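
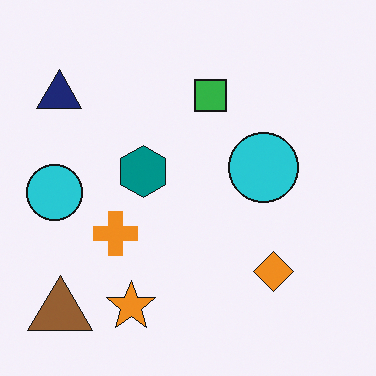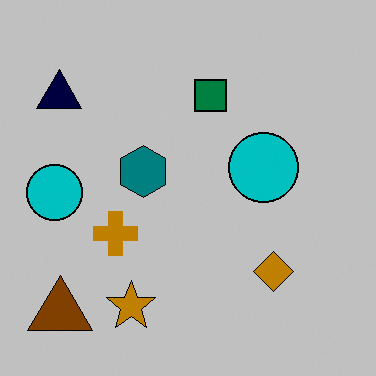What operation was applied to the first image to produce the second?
The second image is the first heavily posterized to just a handful of flat colors.

Each flat color has snapped to a coarser quantized level — most visibly, the near-white background has dropped to a flat grey.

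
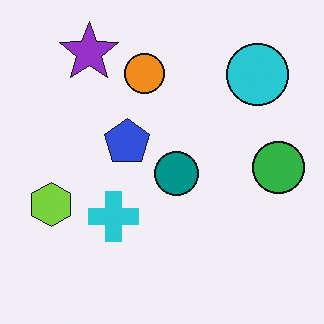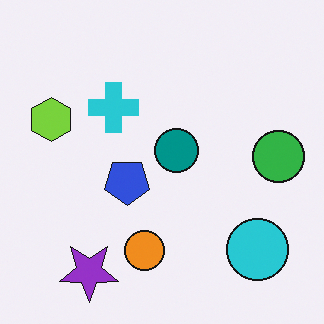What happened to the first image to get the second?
It was flipped vertically (top ↔ bottom).

The purple star is in the top-left of the first image and the bottom-left of the second — shapes on opposite sides of the horizontal midline have swapped in a mirror flip.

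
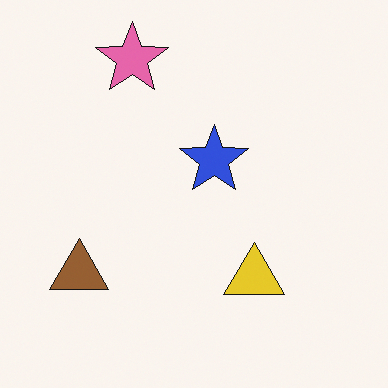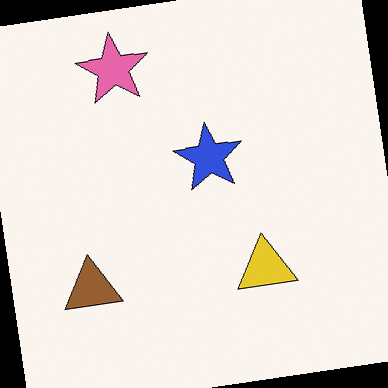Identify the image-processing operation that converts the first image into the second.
The second image is the first rotated counter-clockwise by a small amount.

Every shape is tilted by the same angle and the image corners show triangular fill wedges — a whole-image rotation by a non-right angle.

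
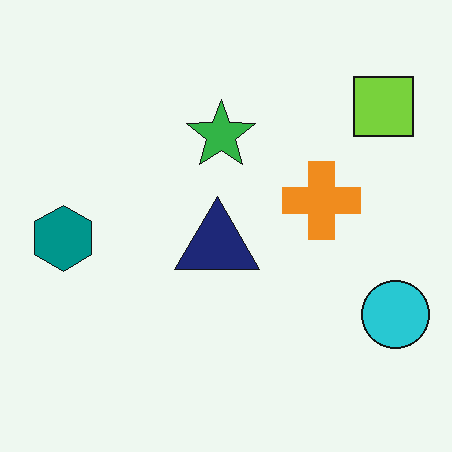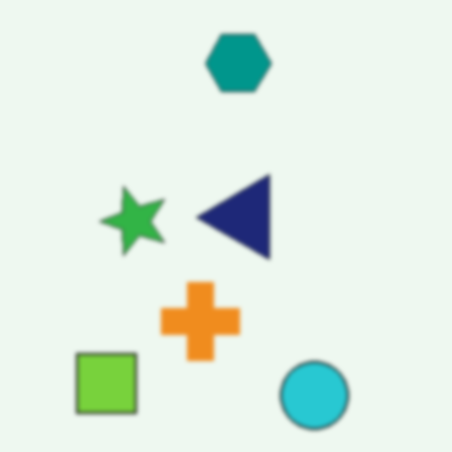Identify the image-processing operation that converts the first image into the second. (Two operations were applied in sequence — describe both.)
The second image is the first transposed (reflected across the top-left ↔ bottom-right diagonal), then given a subtle gaussian blur.

Shapes have swapped their row and column positions — what was in the top-right is now in the bottom-left — a diagonal reflection. Shape edges and outlines are uniformly softened across the whole image.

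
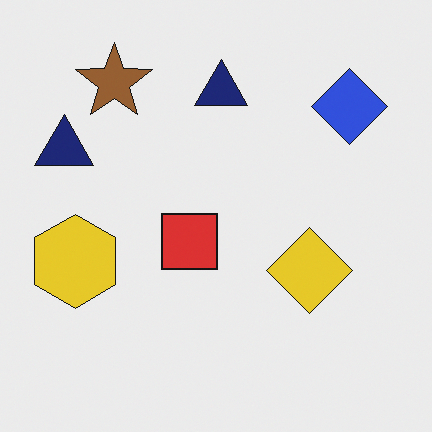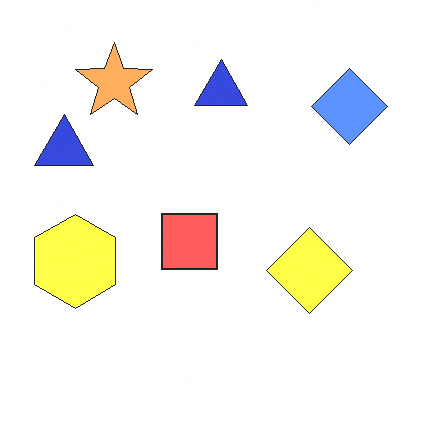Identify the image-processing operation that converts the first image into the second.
It was substantially brightened.

Every pixel — background and shapes alike — is uniformly brightened.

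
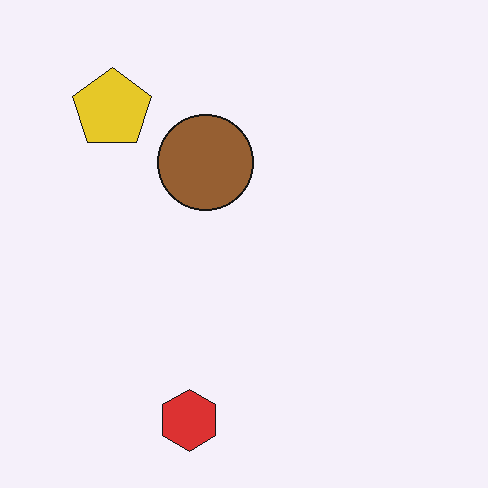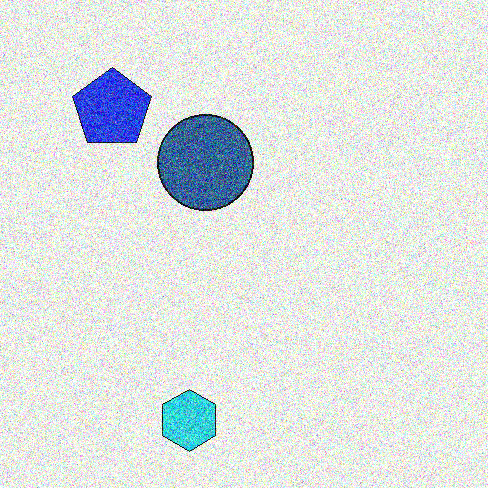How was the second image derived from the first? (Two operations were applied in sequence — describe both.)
Hue-shifted through roughly half the color wheel, then degraded with a thick layer of grain.

Every shape's color has rotated by the same amount around the hue wheel — a uniform hue shift. Random speckle covers the whole image, including the flat background.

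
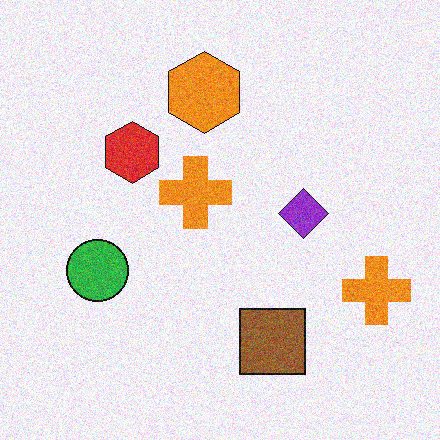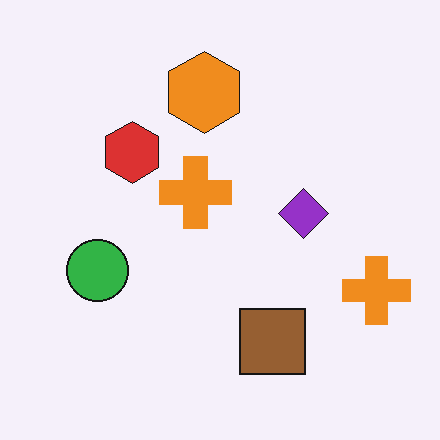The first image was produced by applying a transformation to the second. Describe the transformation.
The transformation is: degraded with moderate additive noise.

Random speckle covers the whole image, including the flat background.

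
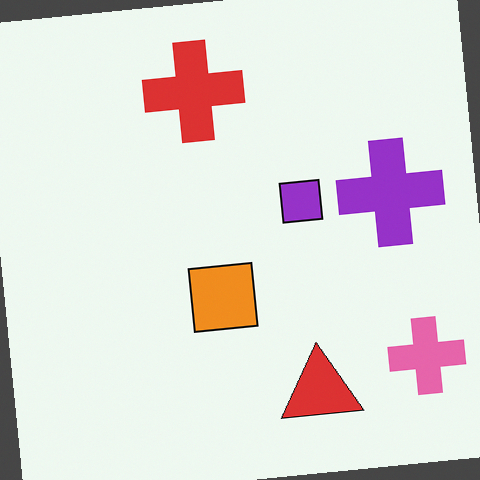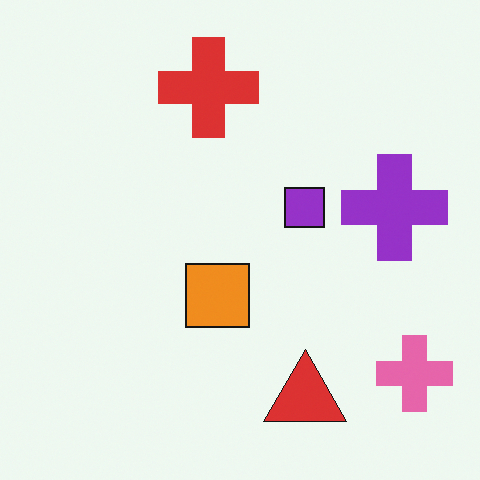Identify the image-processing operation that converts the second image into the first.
It was rotated counter-clockwise by a slight angle.

Every shape is tilted by the same angle and the image corners show triangular fill wedges — a whole-image rotation by a non-right angle.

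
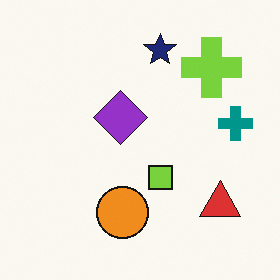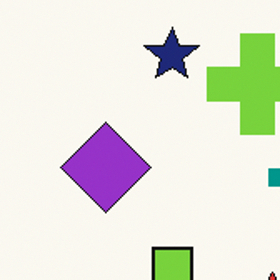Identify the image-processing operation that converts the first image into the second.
The transformation is: cropped to a noticeably smaller region and rescaled.

The visible shapes are larger and the field of view is narrower; shapes near the original edges may be partly or wholly outside the frame — a crop-and-rescale.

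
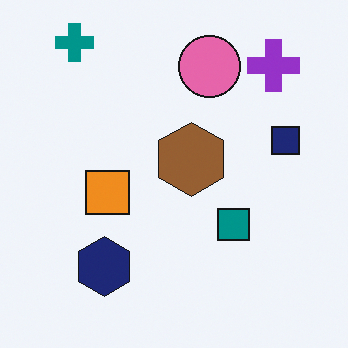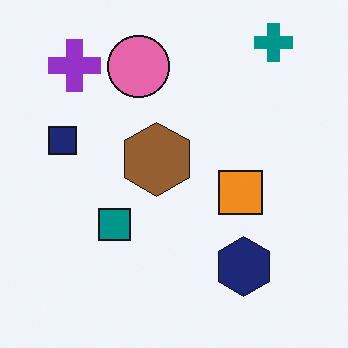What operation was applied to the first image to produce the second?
It was flipped horizontally (left ↔ right).

The navy square is in the right of the first image and the left of the second — shapes on opposite sides of the vertical midline have swapped in a mirror flip.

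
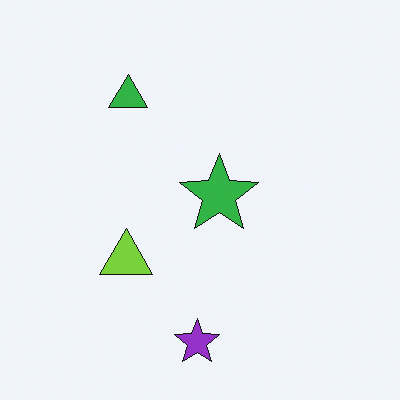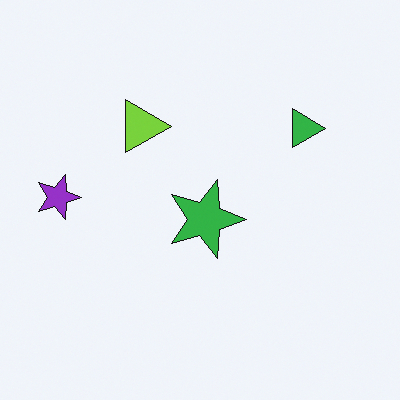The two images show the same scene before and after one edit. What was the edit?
The second image is the first rotated 90° clockwise.

The purple star sits in the bottom of the first image and the left of the second — consistent with a whole-image 90° clockwise rotation.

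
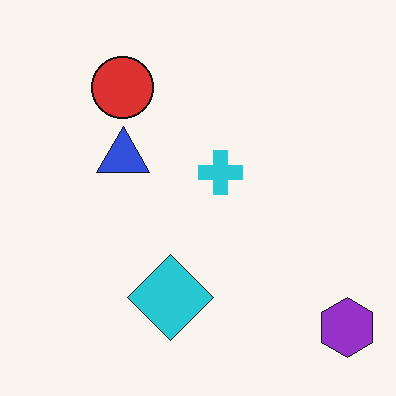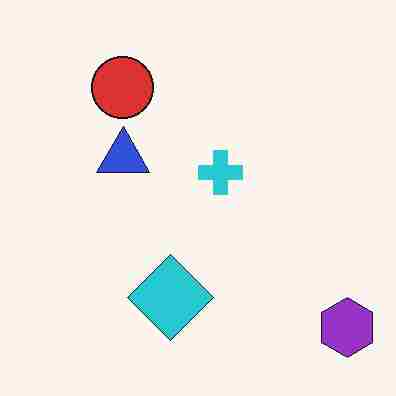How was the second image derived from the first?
The image was degraded with heavy JPEG compression.

Blocky 8×8 compression artifacts appear around shape edges and the flat background shows ringing — characteristic JPEG degradation.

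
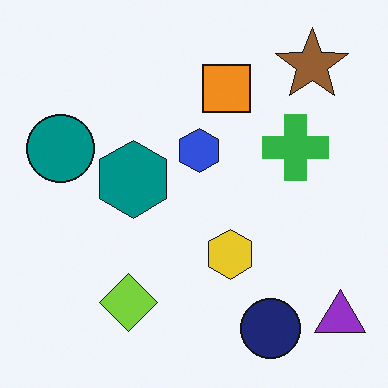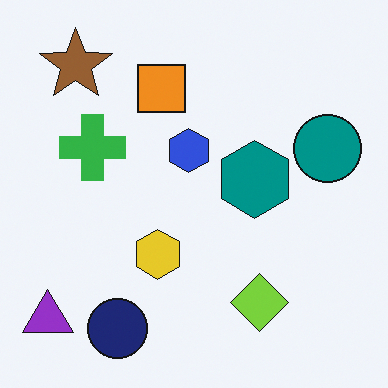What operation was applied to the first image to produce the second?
The transformation is: flipped horizontally (left ↔ right).

The purple triangle is in the bottom-right of the first image and the bottom-left of the second — shapes on opposite sides of the vertical midline have swapped in a mirror flip.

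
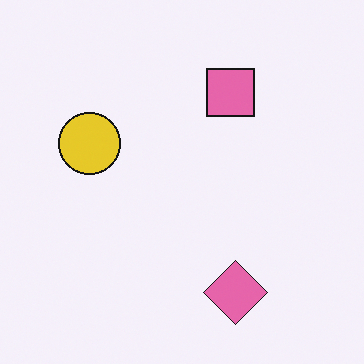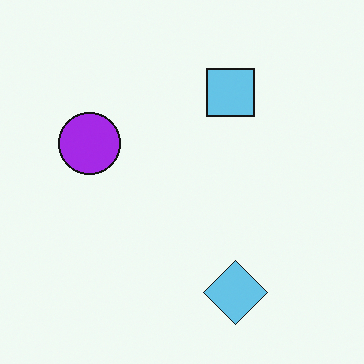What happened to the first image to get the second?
It was hue-shifted by a large amount.

Every shape's color has rotated by the same amount around the hue wheel — a uniform hue shift.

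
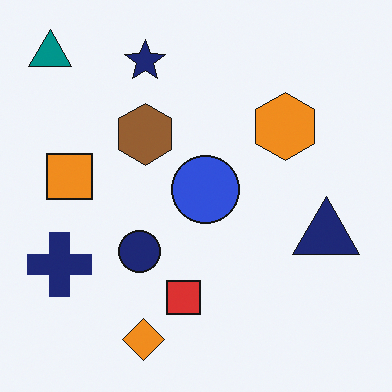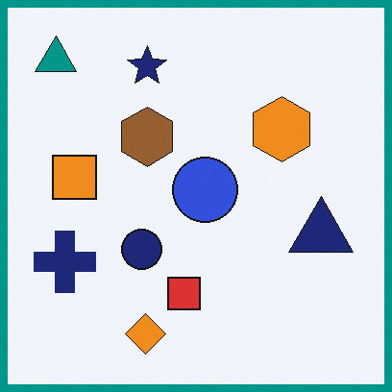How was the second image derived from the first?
This is the original image framed with a teal border.

A solid teal frame runs around the edge of the second image, with the content slightly shrunk inside it.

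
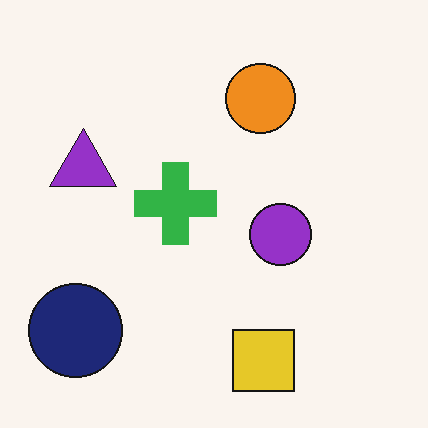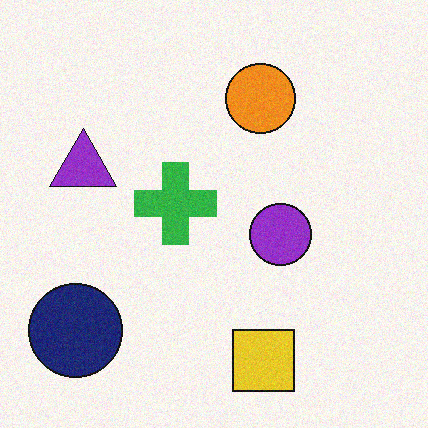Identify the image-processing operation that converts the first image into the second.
It was degraded with a light layer of grain.

Random speckle covers the whole image, including the flat background.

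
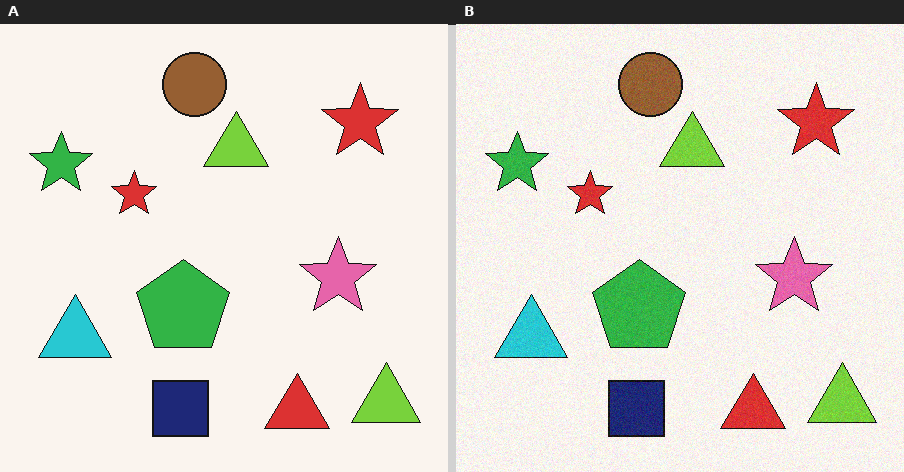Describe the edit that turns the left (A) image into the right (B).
The right (B) image is the left (A) degraded with light additive noise.

Random speckle covers the whole image, including the flat background.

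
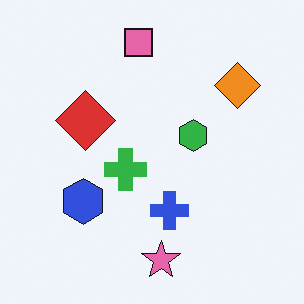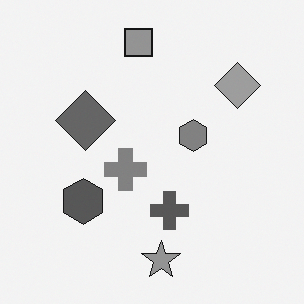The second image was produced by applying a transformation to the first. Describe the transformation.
The transformation is: converted to grayscale.

All color is removed — every shape is now a shade of grey.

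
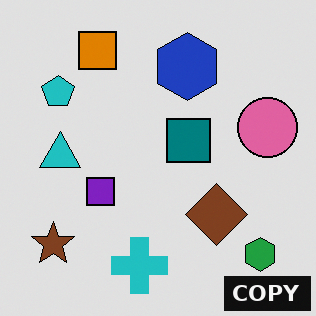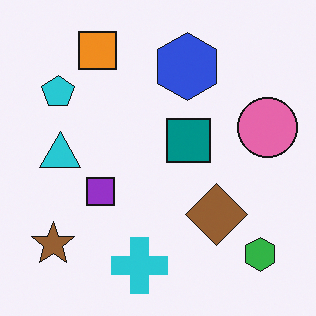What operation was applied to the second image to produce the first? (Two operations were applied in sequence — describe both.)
This is the original image moderately posterized, then watermarked with the text "COPY" in the lower-right corner.

Each flat color has snapped to a coarser quantized level — most visibly, the near-white background has dropped to a flat grey. A dark label reading "COPY" appears in the lower-right corner.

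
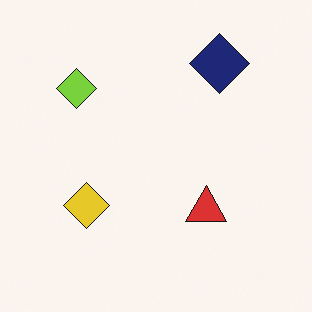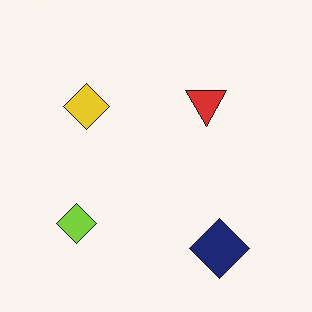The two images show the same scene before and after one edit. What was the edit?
Flipped vertically (top ↔ bottom).

The navy diamond is in the top-right of the first image and the bottom-right of the second — shapes on opposite sides of the horizontal midline have swapped in a mirror flip.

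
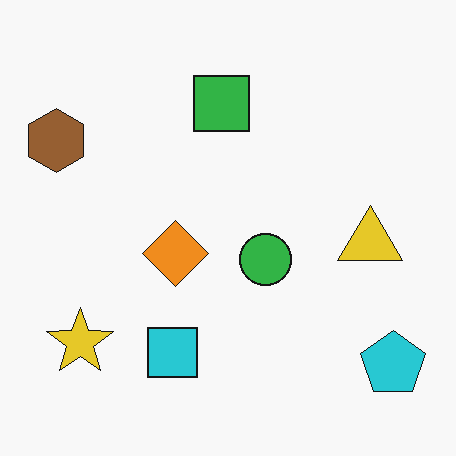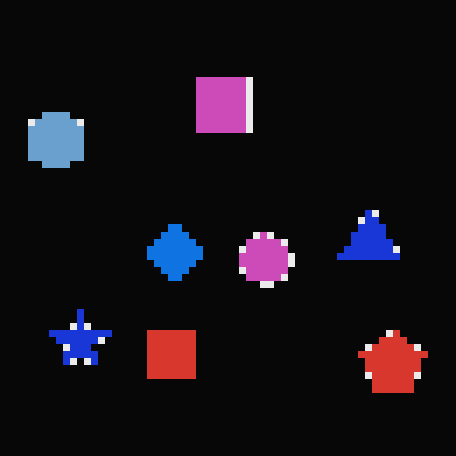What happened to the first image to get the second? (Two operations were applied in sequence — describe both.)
Color-inverted (negative), then moderately pixelated.

The light background has become dark and every shape's color is its complement — a photographic negative. Shapes are reduced to large square blocks; fine edges and outlines are lost — a downscale-then-upscale (mosaic) effect.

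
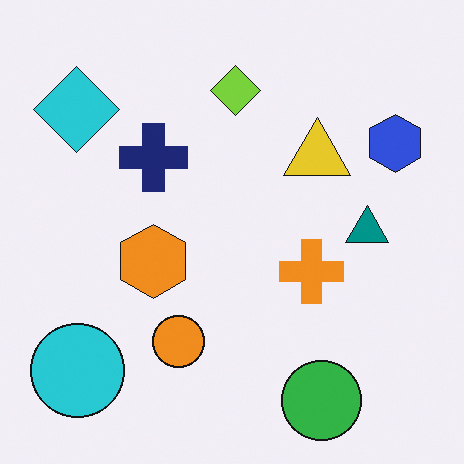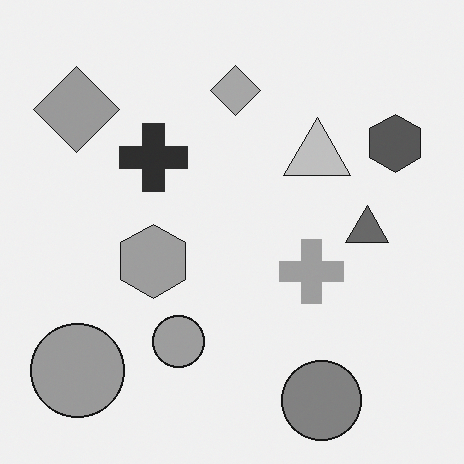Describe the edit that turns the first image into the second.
The image was converted to grayscale.

All color is removed — every shape is now a shade of grey.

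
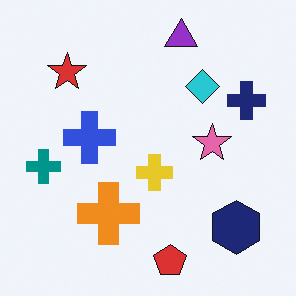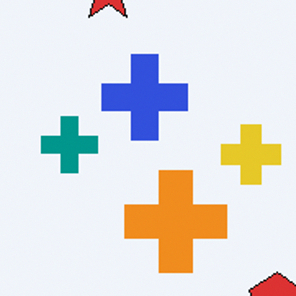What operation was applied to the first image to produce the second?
Cropped to a noticeably smaller region and rescaled.

The visible shapes are larger and the field of view is narrower; shapes near the original edges may be partly or wholly outside the frame — a crop-and-rescale.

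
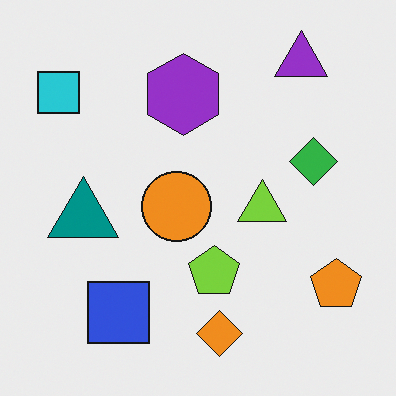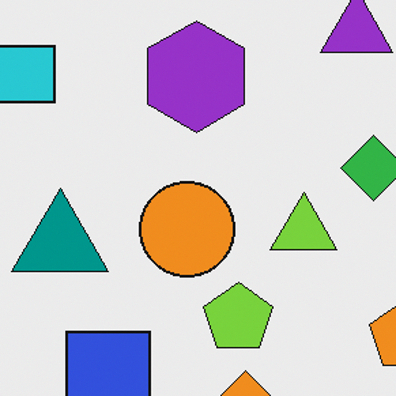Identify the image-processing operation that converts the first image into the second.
The transformation is: cropped slightly and scaled back up.

The visible shapes are larger and the field of view is narrower; shapes near the original edges may be partly or wholly outside the frame — a crop-and-rescale.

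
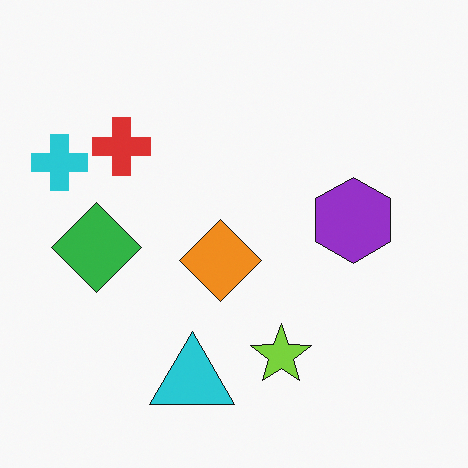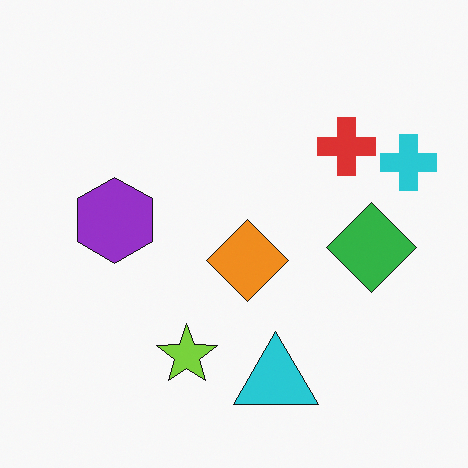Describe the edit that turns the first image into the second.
It was flipped horizontally (left ↔ right).

The cyan cross is in the left of the first image and the right of the second — shapes on opposite sides of the vertical midline have swapped in a mirror flip.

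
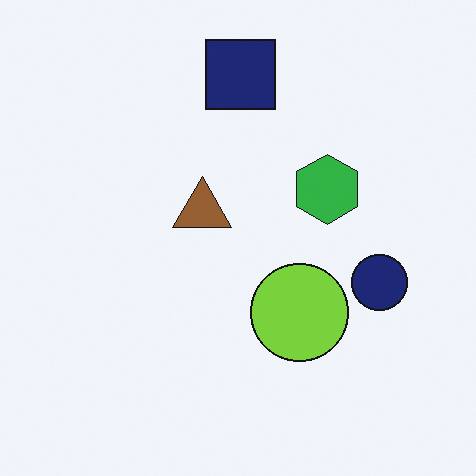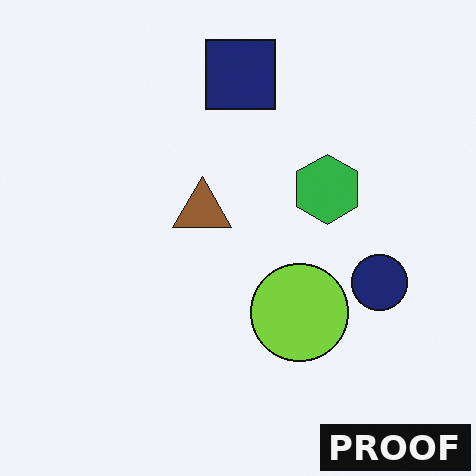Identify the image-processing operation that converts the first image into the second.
The image was watermarked with the text "PROOF" in the lower-right corner.

A dark label reading "PROOF" appears in the lower-right corner.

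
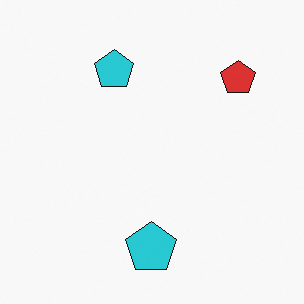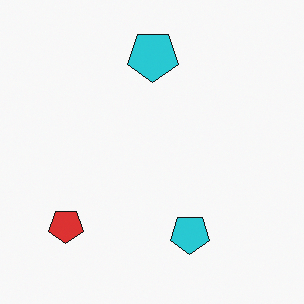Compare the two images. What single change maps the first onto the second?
Rotated 180°.

The red pentagon sits in the top-right of the first image and the bottom-left of the second — consistent with a whole-image 180° rotation.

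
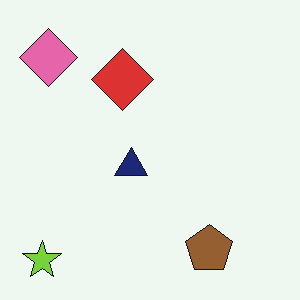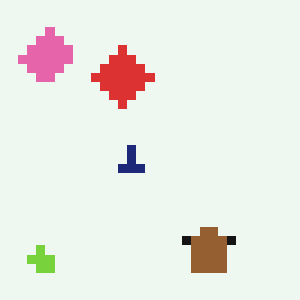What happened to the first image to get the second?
The image was coarsely pixelated.

Shapes are reduced to large square blocks; fine edges and outlines are lost — a downscale-then-upscale (mosaic) effect.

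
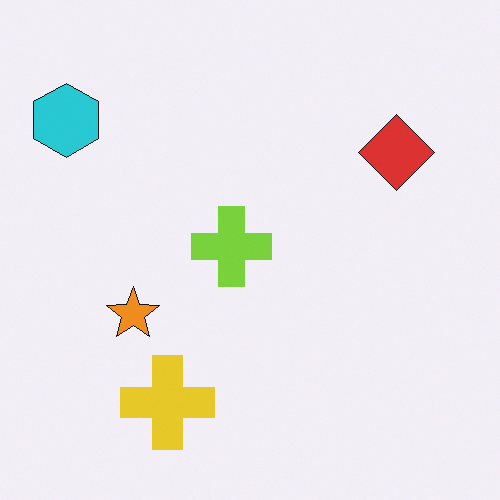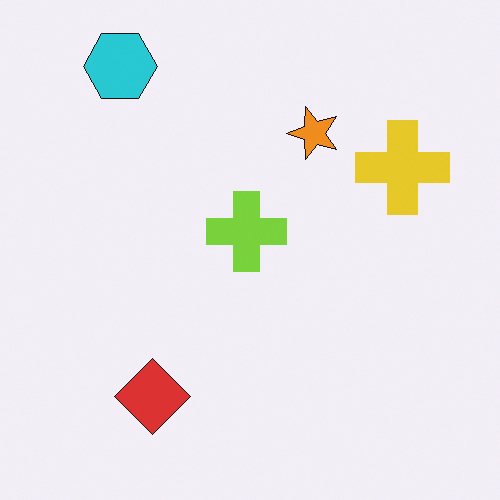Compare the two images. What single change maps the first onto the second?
This is the original image transposed (reflected across the top-left ↔ bottom-right diagonal).

Shapes have swapped their row and column positions — what was in the top-right is now in the bottom-left — a diagonal reflection.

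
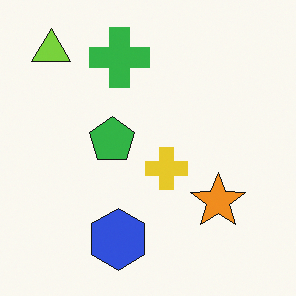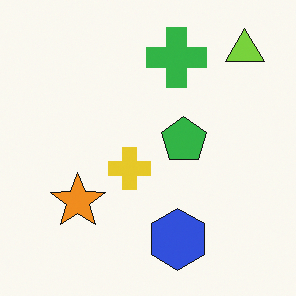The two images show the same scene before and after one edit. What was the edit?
The image was flipped horizontally (left ↔ right).

The lime triangle is in the top-left of the first image and the top-right of the second — shapes on opposite sides of the vertical midline have swapped in a mirror flip.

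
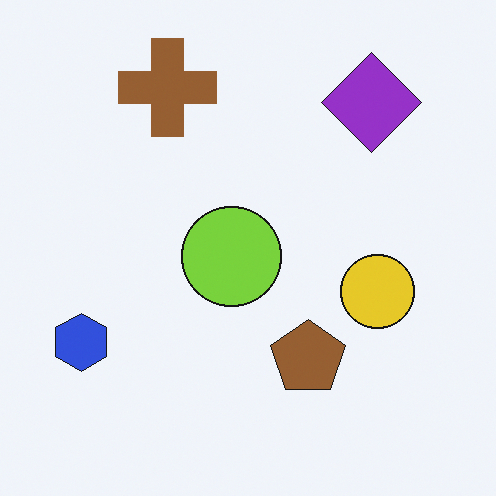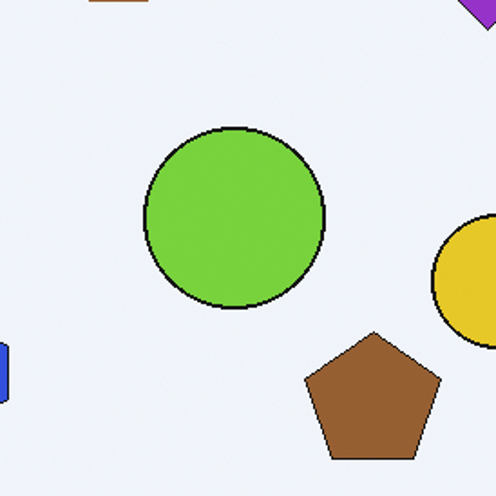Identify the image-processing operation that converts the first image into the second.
The image was cropped to a noticeably smaller region and rescaled.

The visible shapes are larger and the field of view is narrower; shapes near the original edges may be partly or wholly outside the frame — a crop-and-rescale.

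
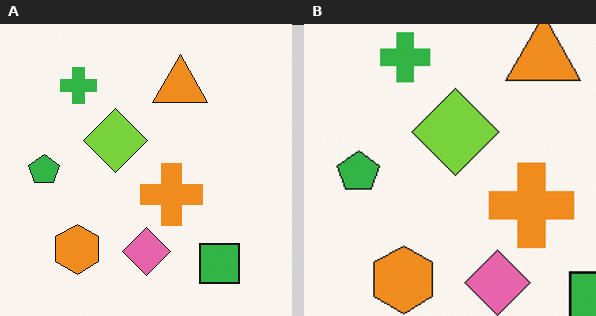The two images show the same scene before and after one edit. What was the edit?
The right (B) image is the left (A) cropped slightly and scaled back up.

The visible shapes are larger and the field of view is narrower; shapes near the original edges may be partly or wholly outside the frame — a crop-and-rescale.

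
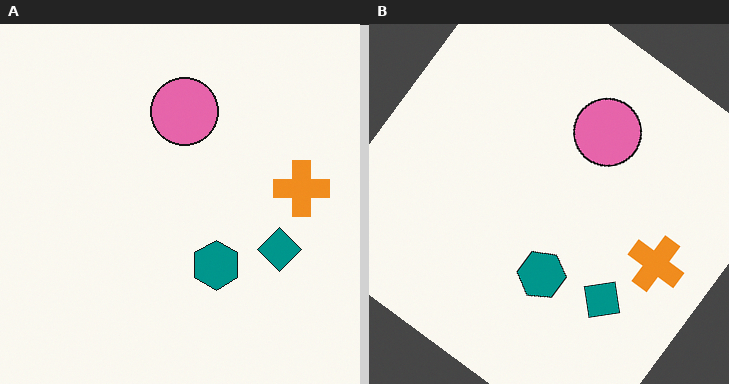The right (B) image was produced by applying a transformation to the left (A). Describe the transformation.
It was rotated clockwise by a large amount — several tens of degrees.

Every shape is tilted by the same angle and the image corners show triangular fill wedges — a whole-image rotation by a non-right angle.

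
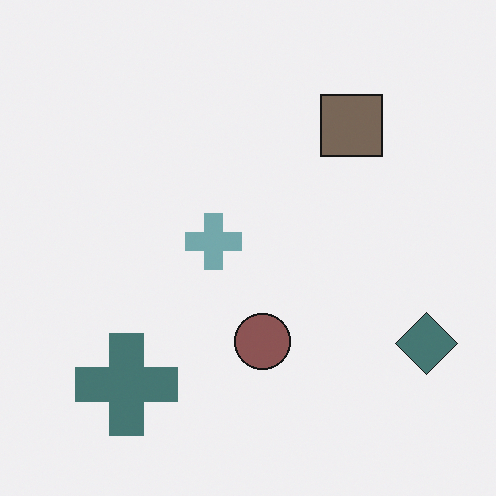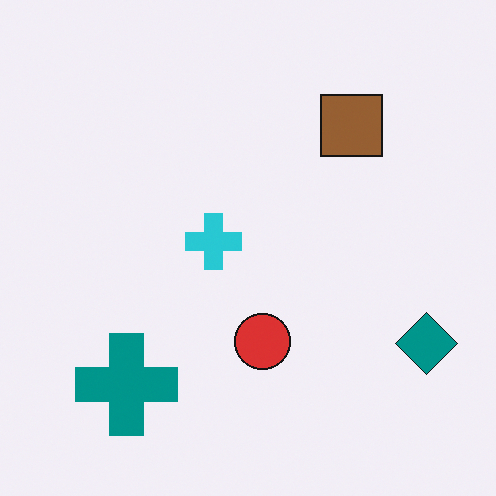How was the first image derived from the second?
The first image is the second heavily desaturated.

All colors are more muted and greyish — a global saturation change.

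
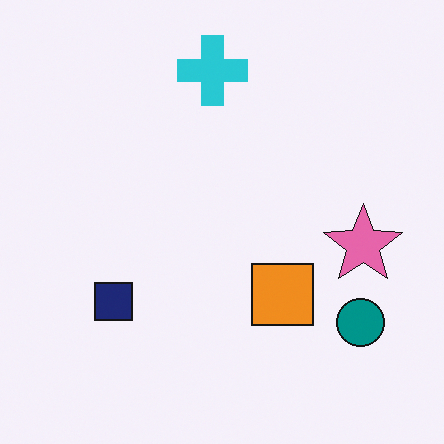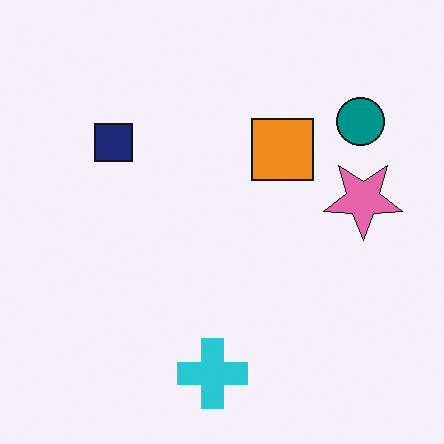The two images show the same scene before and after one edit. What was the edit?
It was flipped vertically (top ↔ bottom).

The cyan cross is in the top of the first image and the bottom of the second — shapes on opposite sides of the horizontal midline have swapped in a mirror flip.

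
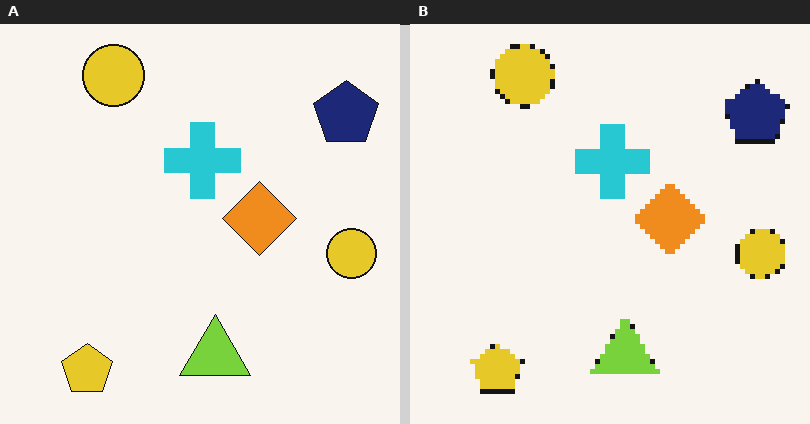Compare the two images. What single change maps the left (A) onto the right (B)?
It was mildly pixelated.

Shapes are reduced to large square blocks; fine edges and outlines are lost — a downscale-then-upscale (mosaic) effect.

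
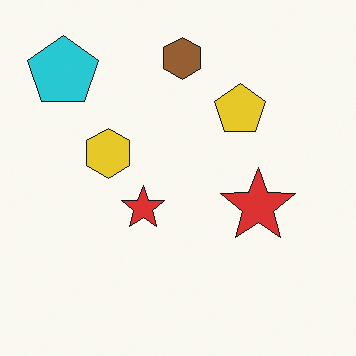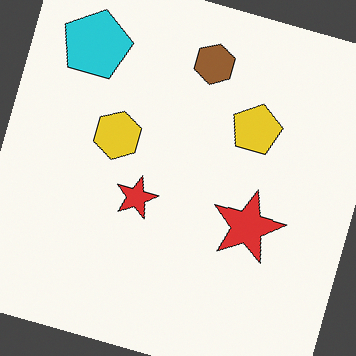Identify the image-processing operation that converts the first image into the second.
This is the original image rotated clockwise by a moderate amount.

Every shape is tilted by the same angle and the image corners show triangular fill wedges — a whole-image rotation by a non-right angle.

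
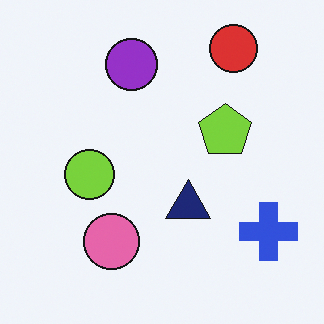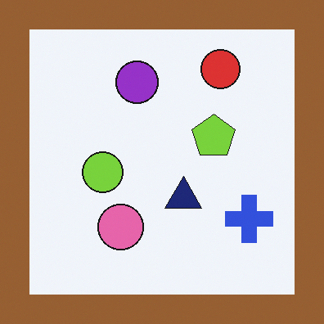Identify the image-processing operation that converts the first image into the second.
It was framed with a brown border.

A solid brown frame runs around the edge of the second image, with the content slightly shrunk inside it.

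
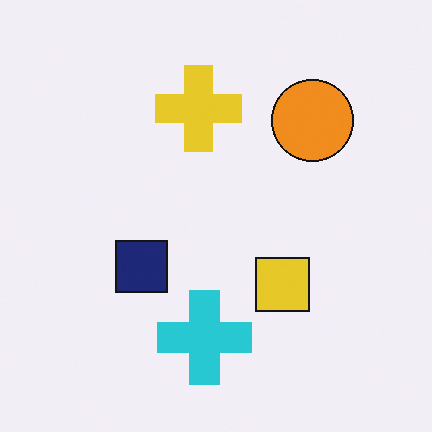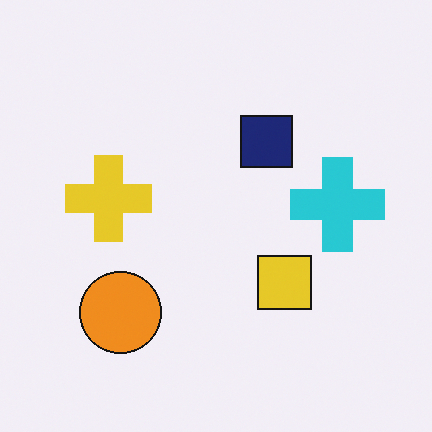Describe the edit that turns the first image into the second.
This is the original image transposed (reflected across the top-left ↔ bottom-right diagonal).

Shapes have swapped their row and column positions — what was in the top-right is now in the bottom-left — a diagonal reflection.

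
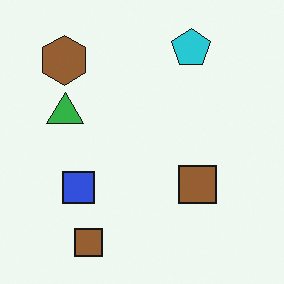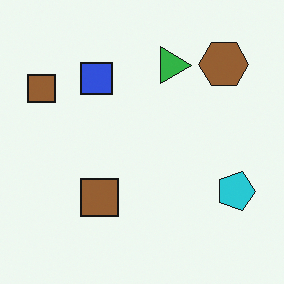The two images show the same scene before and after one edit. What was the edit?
This is the original image rotated 90° clockwise.

The brown hexagon sits in the top-left of the first image and the top-right of the second — consistent with a whole-image 90° clockwise rotation.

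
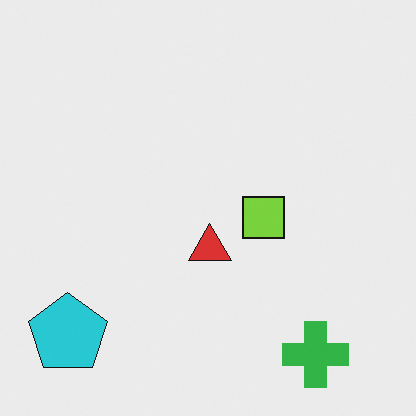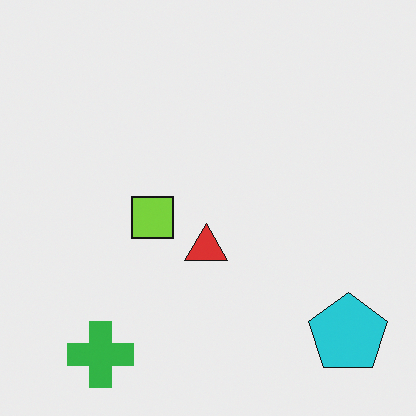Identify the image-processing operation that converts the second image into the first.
The image was flipped horizontally (left ↔ right).

The cyan pentagon is in the bottom-right of the second image and the bottom-left of the first — shapes on opposite sides of the vertical midline have swapped in a mirror flip.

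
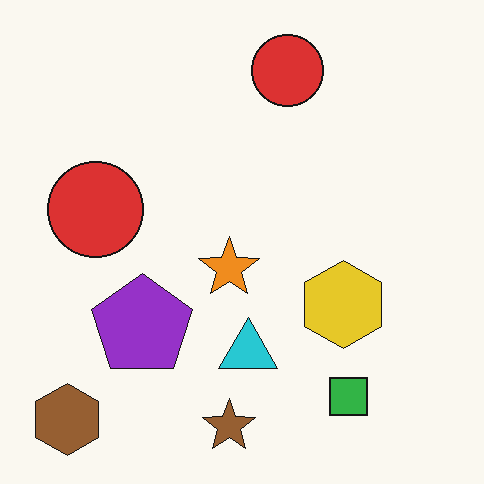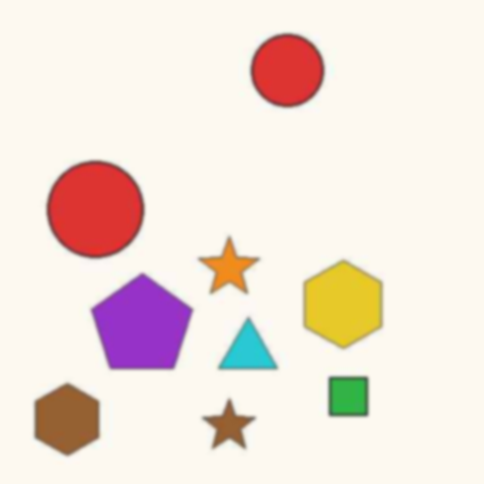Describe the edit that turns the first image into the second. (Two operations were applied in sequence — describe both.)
It was given moderate JPEG compression, then lightly blurred.

Blocky 8×8 compression artifacts appear around shape edges and the flat background shows ringing — characteristic JPEG degradation. Shape edges and outlines are uniformly softened across the whole image.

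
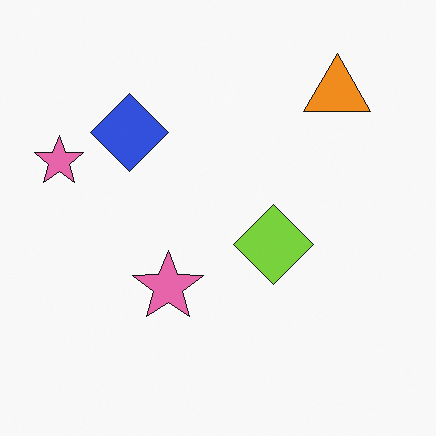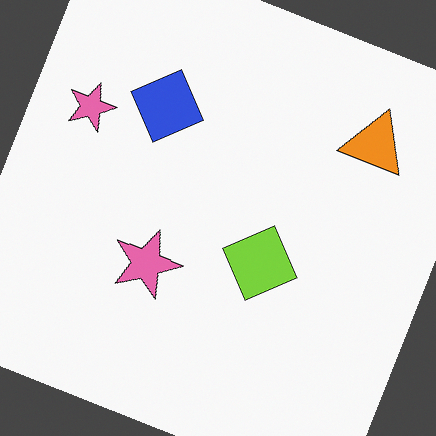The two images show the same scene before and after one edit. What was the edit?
It was rotated clockwise by a moderate amount.

Every shape is tilted by the same angle and the image corners show triangular fill wedges — a whole-image rotation by a non-right angle.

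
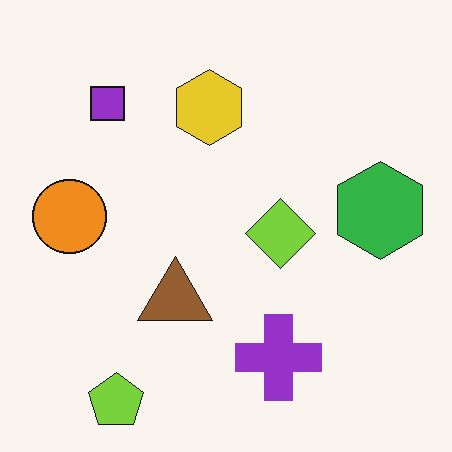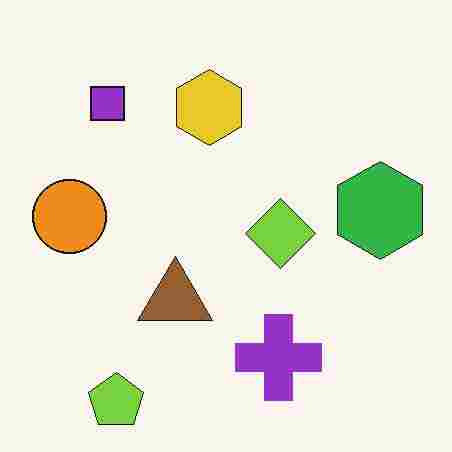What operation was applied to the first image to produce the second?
It was degraded with heavy JPEG compression.

Blocky 8×8 compression artifacts appear around shape edges and the flat background shows ringing — characteristic JPEG degradation.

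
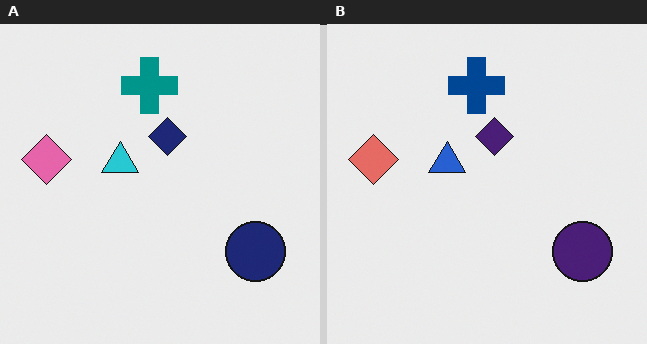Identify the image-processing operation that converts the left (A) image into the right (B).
The right (B) image is the left (A) hue-shifted by a small amount.

Every shape's color has rotated by the same amount around the hue wheel — a uniform hue shift.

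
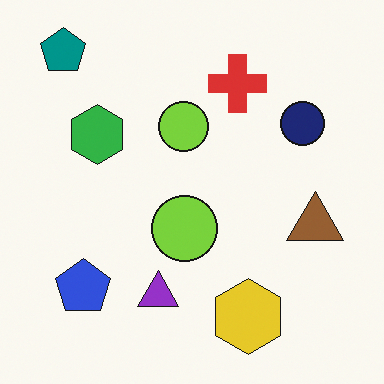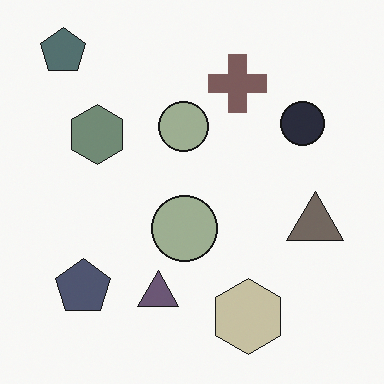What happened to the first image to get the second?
This is the original image made much more muted (saturation change).

All colors are more muted and greyish — a global saturation change.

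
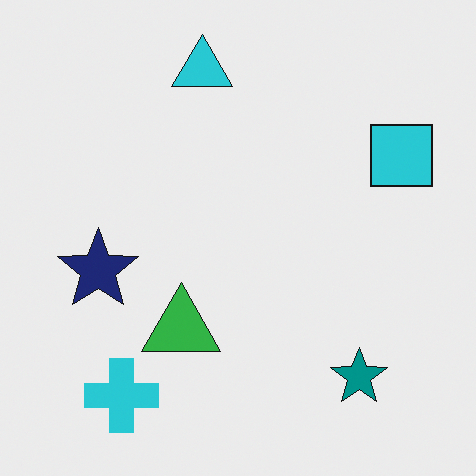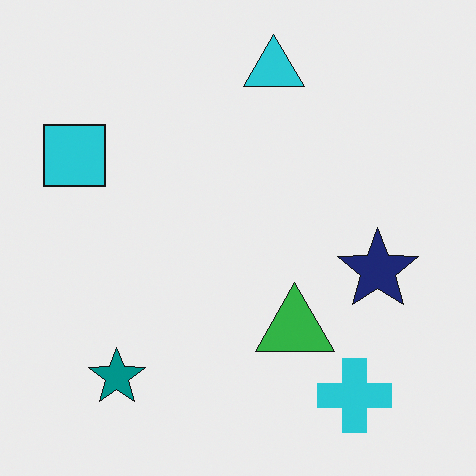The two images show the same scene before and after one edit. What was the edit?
The image was flipped horizontally (left ↔ right).

The cyan square is in the top-right of the first image and the top-left of the second — shapes on opposite sides of the vertical midline have swapped in a mirror flip.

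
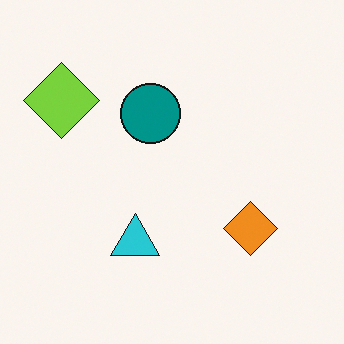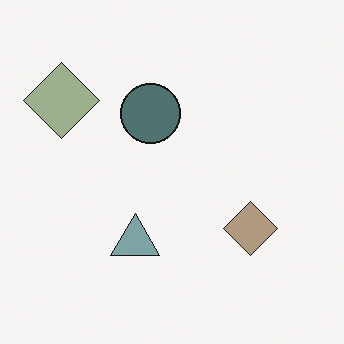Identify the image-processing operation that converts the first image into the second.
It was heavily desaturated.

All colors are more muted and greyish — a global saturation change.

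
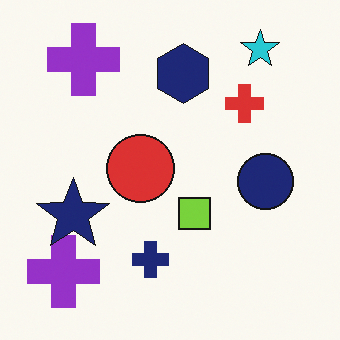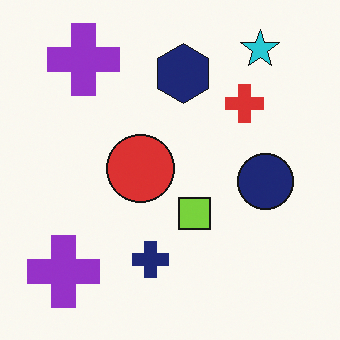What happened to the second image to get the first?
Overlaid with an additional navy star.

A navy star appears in the first image that is absent from the second.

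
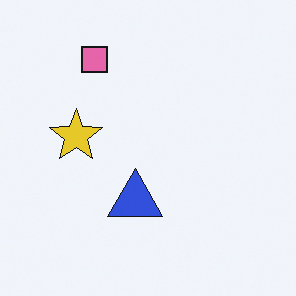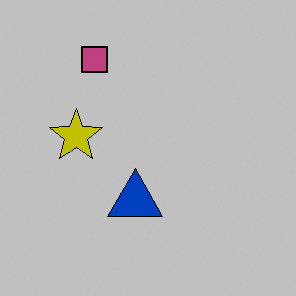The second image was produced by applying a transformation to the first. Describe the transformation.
This is the original image aggressively posterized.

Each flat color has snapped to a coarser quantized level — most visibly, the near-white background has dropped to a flat grey.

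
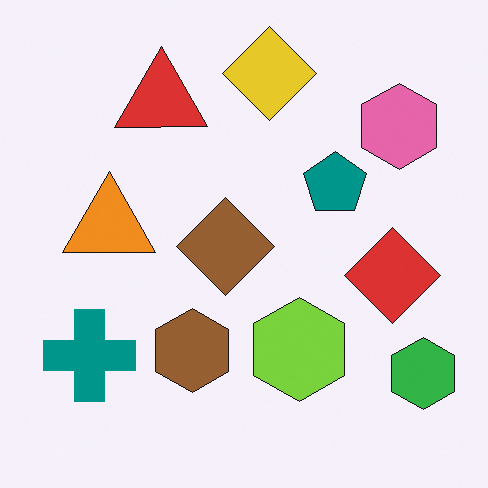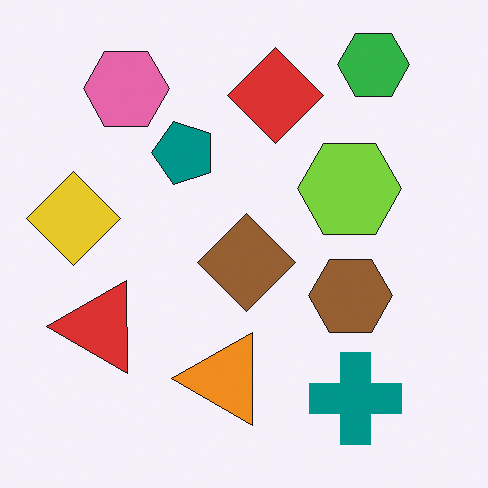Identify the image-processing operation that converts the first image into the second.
It was rotated 90° counter-clockwise.

The green hexagon sits in the bottom-right of the first image and the top-right of the second — consistent with a whole-image 90° counter-clockwise rotation.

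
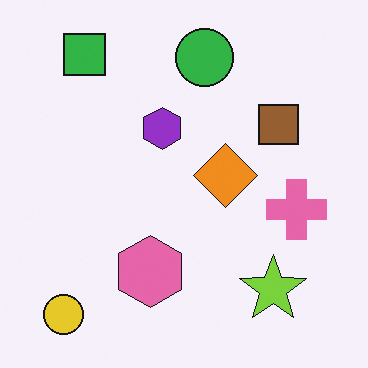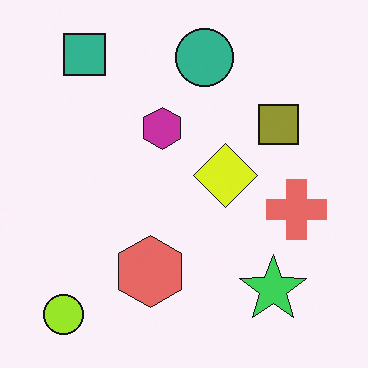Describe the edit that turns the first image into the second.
Hue-shifted slightly.

Every shape's color has rotated by the same amount around the hue wheel — a uniform hue shift.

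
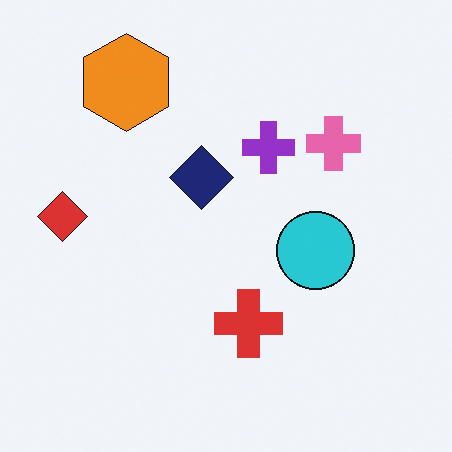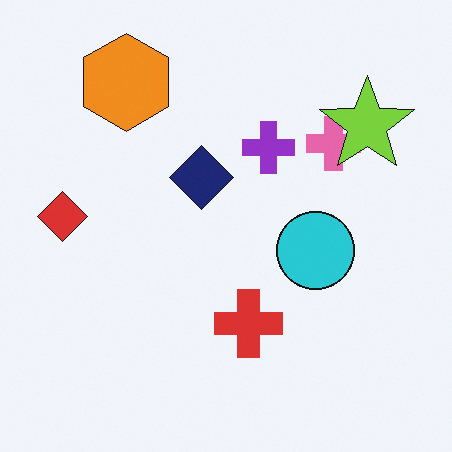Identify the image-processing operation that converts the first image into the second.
The image was overlaid with an additional lime star.

A lime star appears in the second image that is absent from the first.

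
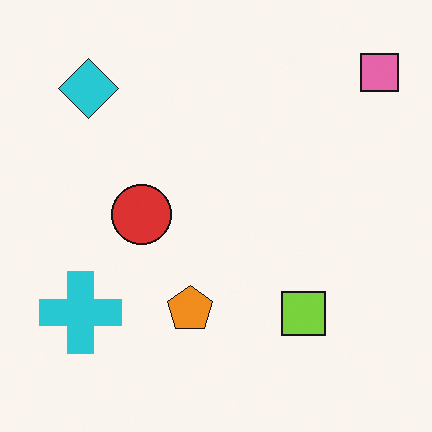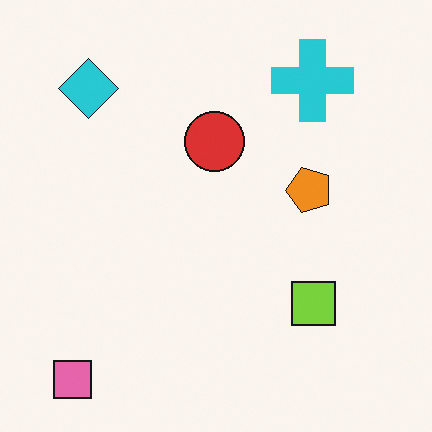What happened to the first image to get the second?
It was transposed (reflected across the top-left ↔ bottom-right diagonal).

Shapes have swapped their row and column positions — what was in the top-right is now in the bottom-left — a diagonal reflection.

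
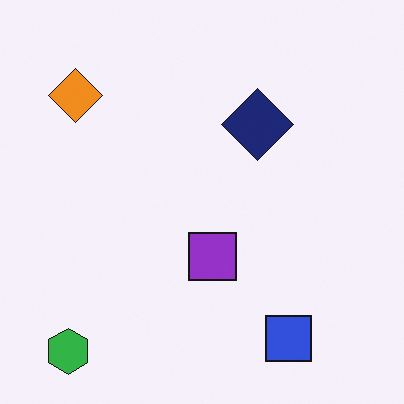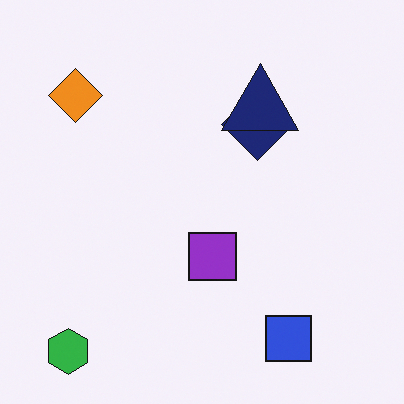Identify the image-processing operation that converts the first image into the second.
The image was overlaid with an additional navy triangle.

A navy triangle appears in the second image that is absent from the first.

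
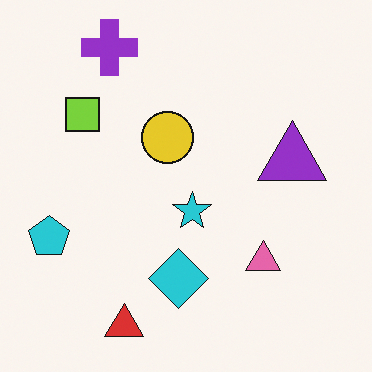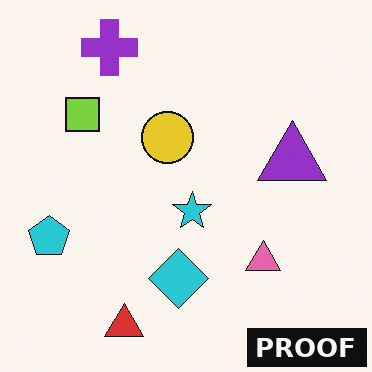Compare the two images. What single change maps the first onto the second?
It was watermarked with the text "PROOF" in the lower-right corner.

A dark label reading "PROOF" appears in the lower-right corner.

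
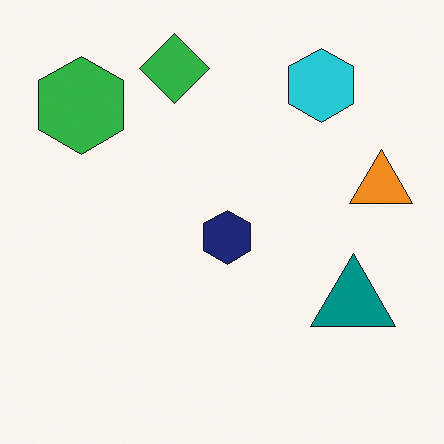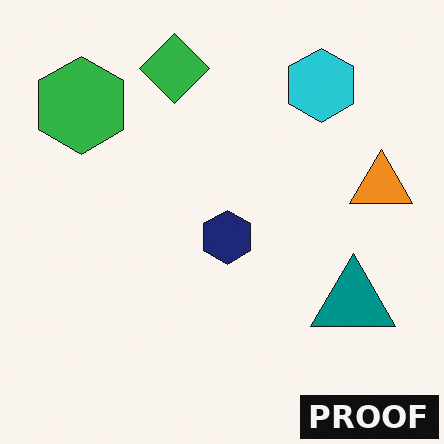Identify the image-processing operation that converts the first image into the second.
The transformation is: watermarked with the text "PROOF" in the lower-right corner.

A dark label reading "PROOF" appears in the lower-right corner.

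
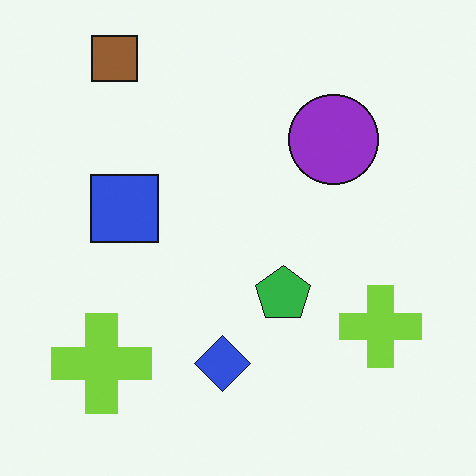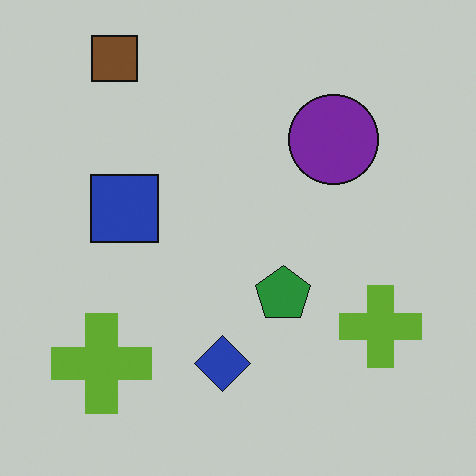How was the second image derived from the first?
Darkened a little.

Every pixel — background and shapes alike — is uniformly darkened.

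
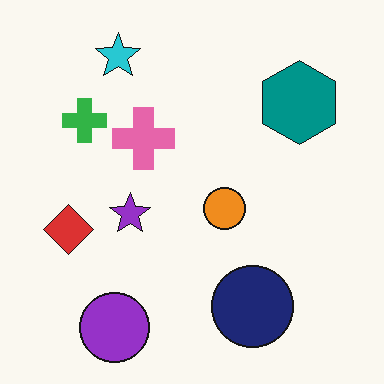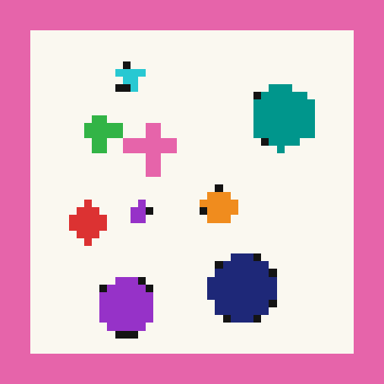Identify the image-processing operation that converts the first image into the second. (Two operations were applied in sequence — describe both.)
It was heavily pixelated into large blocks, then framed with a pink border.

Shapes are reduced to large square blocks; fine edges and outlines are lost — a downscale-then-upscale (mosaic) effect. A solid pink frame runs around the edge of the second image, with the content slightly shrunk inside it.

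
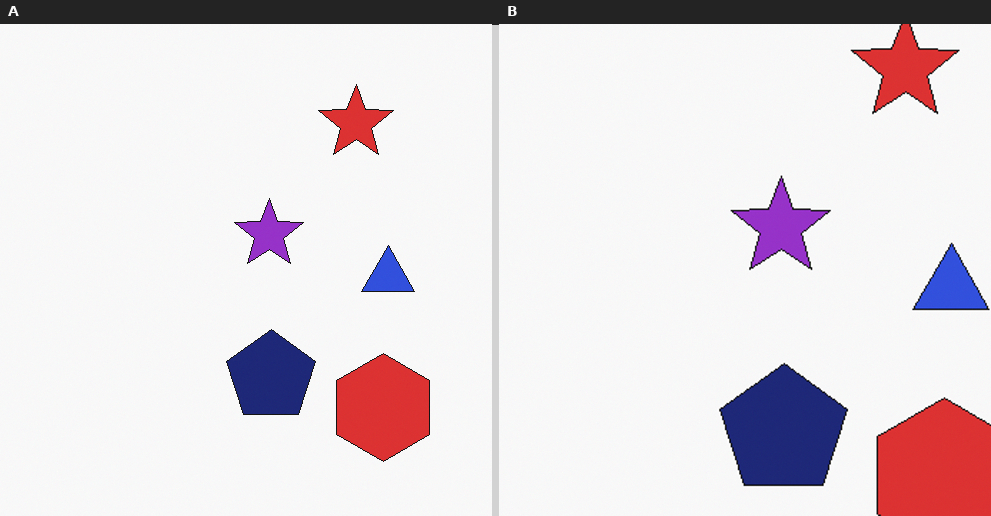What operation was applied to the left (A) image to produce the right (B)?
The image was cropped to a modestly smaller region and rescaled.

The visible shapes are larger and the field of view is narrower; shapes near the original edges may be partly or wholly outside the frame — a crop-and-rescale.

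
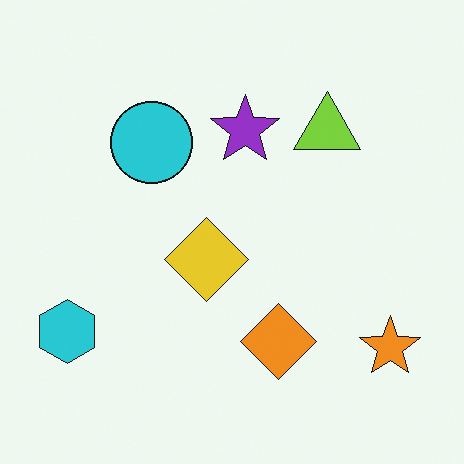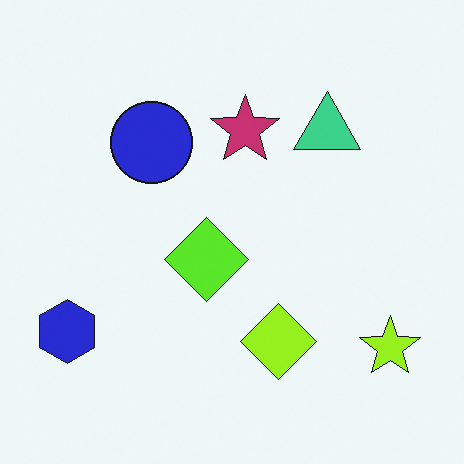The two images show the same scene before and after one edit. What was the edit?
The second image is the first hue-shifted slightly.

Every shape's color has rotated by the same amount around the hue wheel — a uniform hue shift.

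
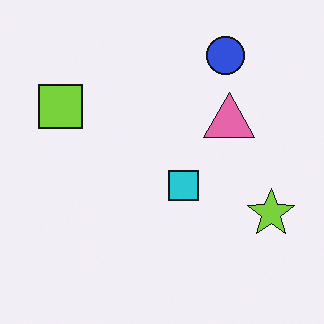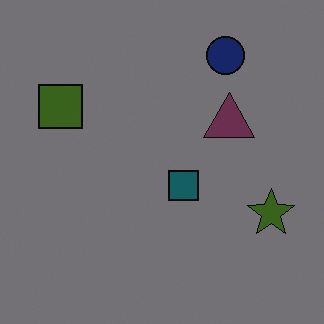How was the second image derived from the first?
The transformation is: substantially darkened.

Every pixel — background and shapes alike — is uniformly darkened.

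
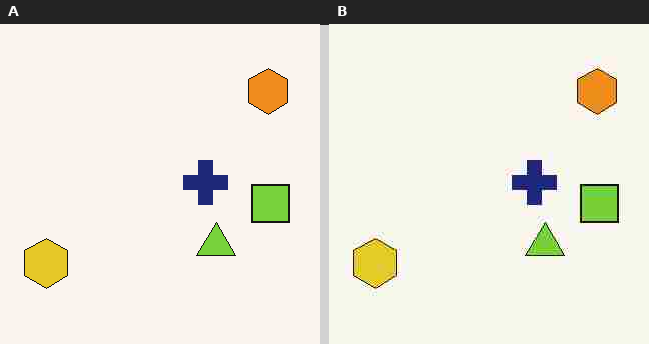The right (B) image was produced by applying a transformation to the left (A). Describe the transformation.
This is the original image degraded with heavy JPEG compression.

Blocky 8×8 compression artifacts appear around shape edges and the flat background shows ringing — characteristic JPEG degradation.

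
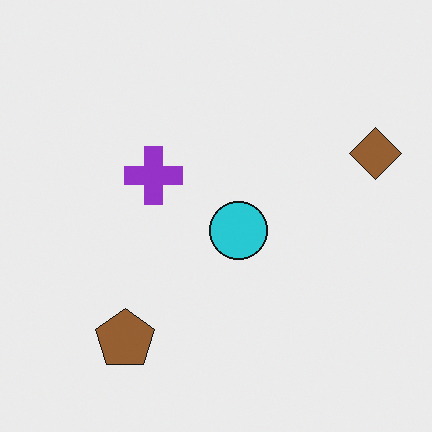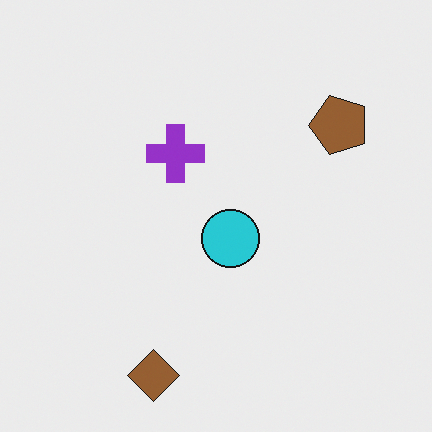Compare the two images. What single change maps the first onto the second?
The image was transposed (reflected across the top-left ↔ bottom-right diagonal).

Shapes have swapped their row and column positions — what was in the top-right is now in the bottom-left — a diagonal reflection.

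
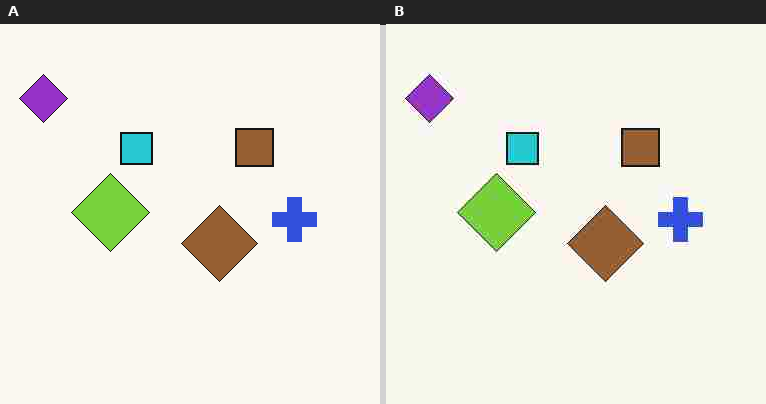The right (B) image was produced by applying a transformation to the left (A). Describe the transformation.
The transformation is: heavily JPEG-compressed with obvious blocking artifacts.

Blocky 8×8 compression artifacts appear around shape edges and the flat background shows ringing — characteristic JPEG degradation.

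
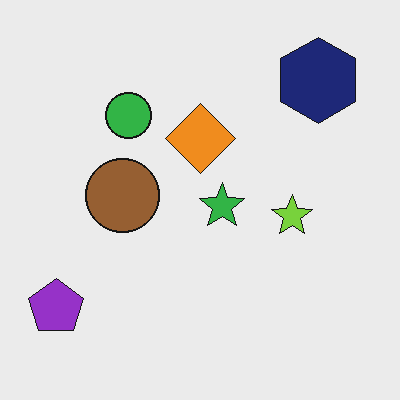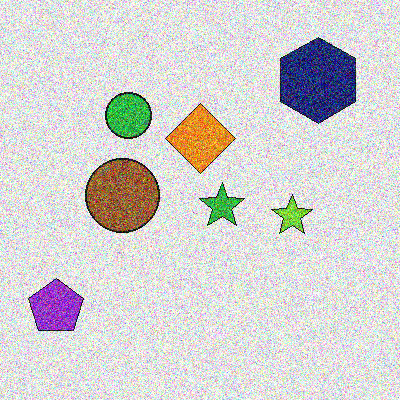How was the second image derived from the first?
The second image is the first degraded with a thick layer of grain.

Random speckle covers the whole image, including the flat background.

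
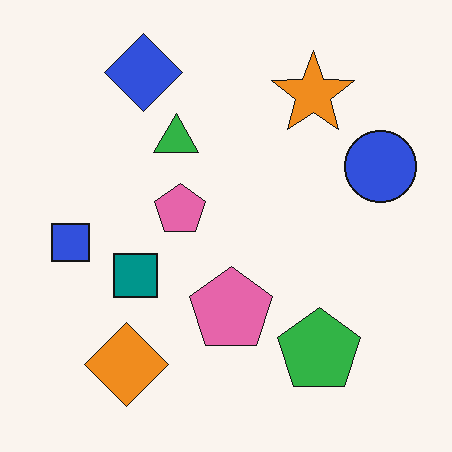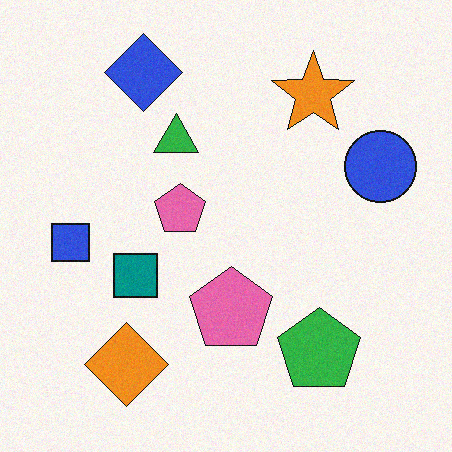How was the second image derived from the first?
The transformation is: degraded with subtle gaussian noise.

Random speckle covers the whole image, including the flat background.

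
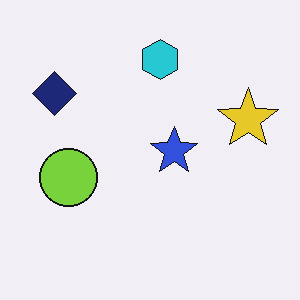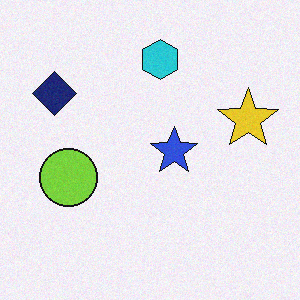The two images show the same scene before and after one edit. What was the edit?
The second image is the first degraded with subtle gaussian noise.

Random speckle covers the whole image, including the flat background.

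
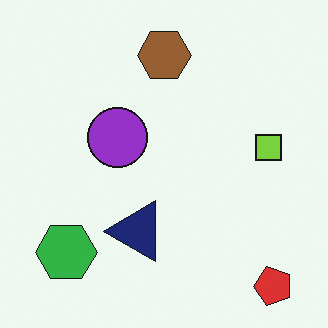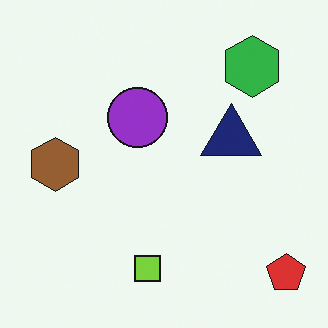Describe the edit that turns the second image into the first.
This is the original image transposed (reflected across the top-left ↔ bottom-right diagonal).

Shapes have swapped their row and column positions — what was in the top-right is now in the bottom-left — a diagonal reflection.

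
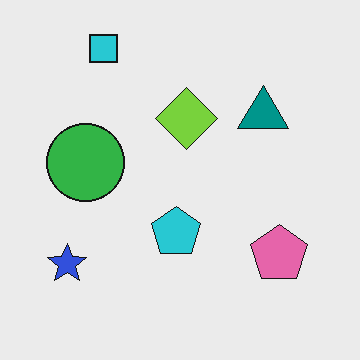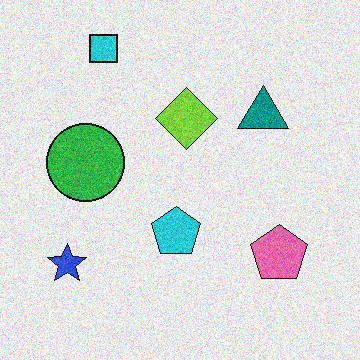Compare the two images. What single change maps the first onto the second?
The image was degraded with moderate additive noise.

Random speckle covers the whole image, including the flat background.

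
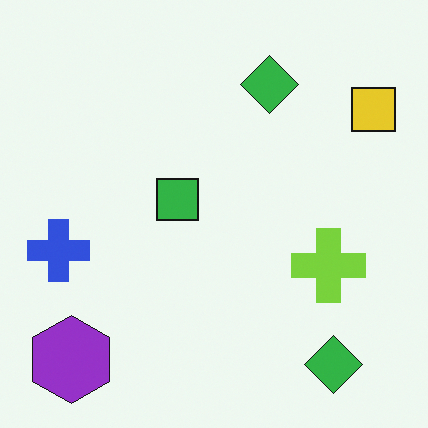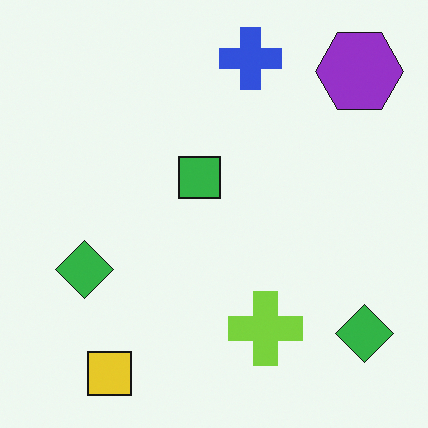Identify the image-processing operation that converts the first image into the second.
The second image is the first transposed (reflected across the top-left ↔ bottom-right diagonal).

Shapes have swapped their row and column positions — what was in the top-right is now in the bottom-left — a diagonal reflection.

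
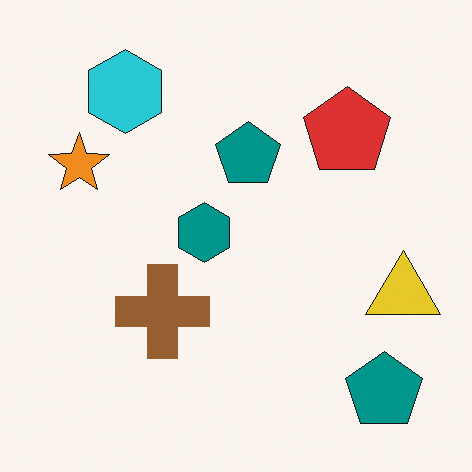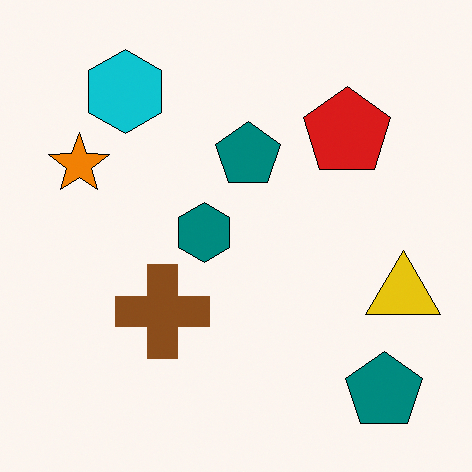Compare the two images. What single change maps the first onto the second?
The image was given slightly increased contrast.

Tones are pushed away from mid-grey across the whole image — a global contrast change.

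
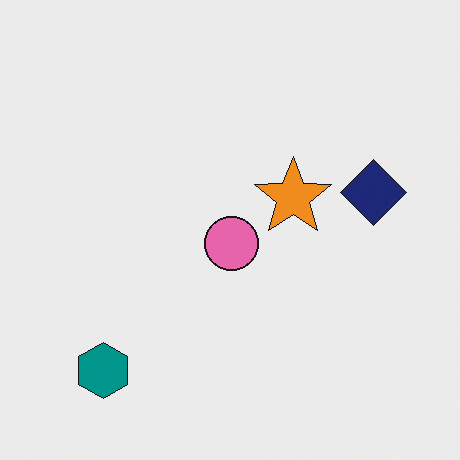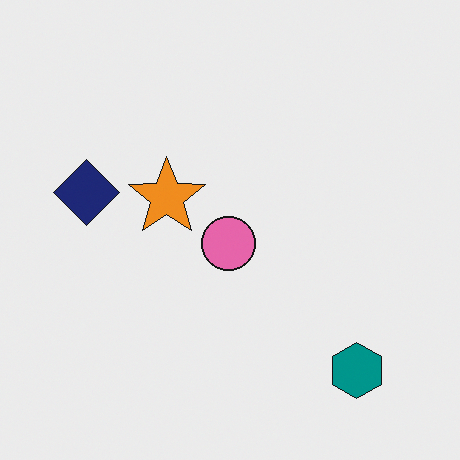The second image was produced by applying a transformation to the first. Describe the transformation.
Flipped horizontally (left ↔ right).

The navy diamond is in the right of the first image and the left of the second — shapes on opposite sides of the vertical midline have swapped in a mirror flip.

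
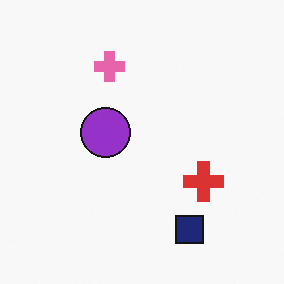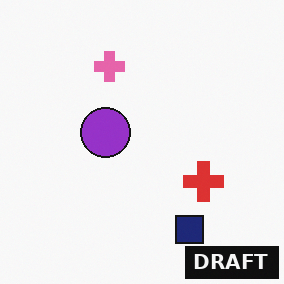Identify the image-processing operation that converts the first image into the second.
The image was watermarked with the text "DRAFT" in the lower-right corner.

A dark label reading "DRAFT" appears in the lower-right corner.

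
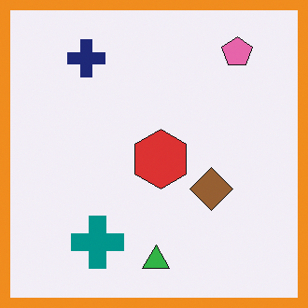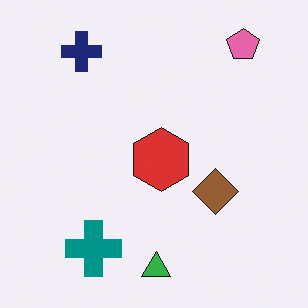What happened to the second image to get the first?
This is the original image framed with a orange border.

A solid orange frame runs around the edge of the first image, with the content slightly shrunk inside it.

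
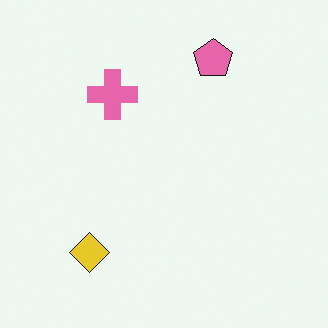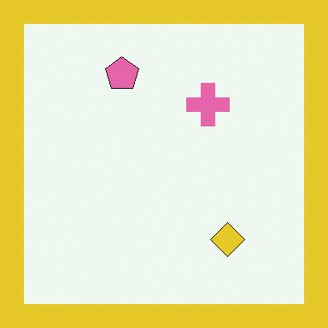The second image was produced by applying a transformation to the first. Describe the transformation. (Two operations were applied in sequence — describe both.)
The transformation is: flipped horizontally (left ↔ right), then framed with a yellow border.

The yellow diamond is in the bottom-left of the first image and the bottom-right of the second — shapes on opposite sides of the vertical midline have swapped in a mirror flip. A solid yellow frame runs around the edge of the second image, with the content slightly shrunk inside it.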